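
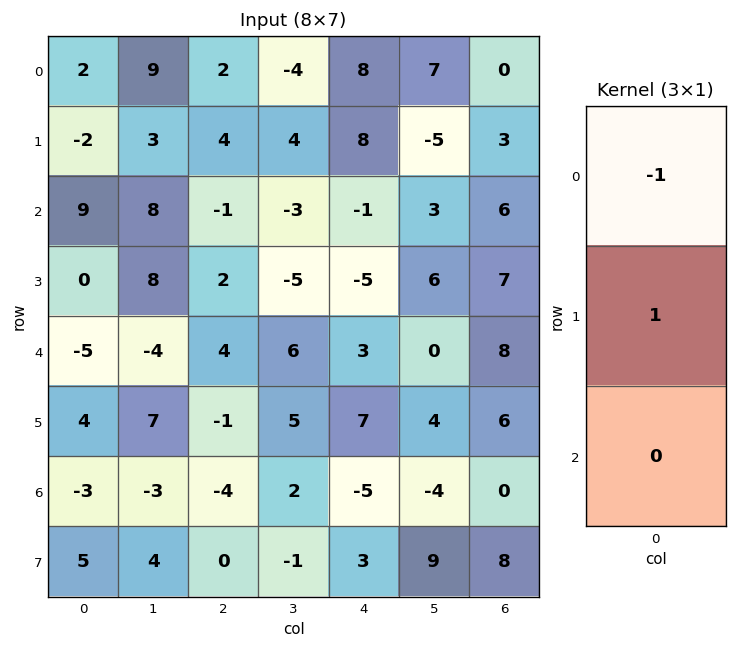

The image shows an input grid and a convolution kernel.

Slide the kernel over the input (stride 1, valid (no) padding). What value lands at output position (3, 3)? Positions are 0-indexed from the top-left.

11

The receptive field on the input at this output position is [-5 / 6 / 5]. Elementwise product with the kernel and sum: -5·-1 + 6·1.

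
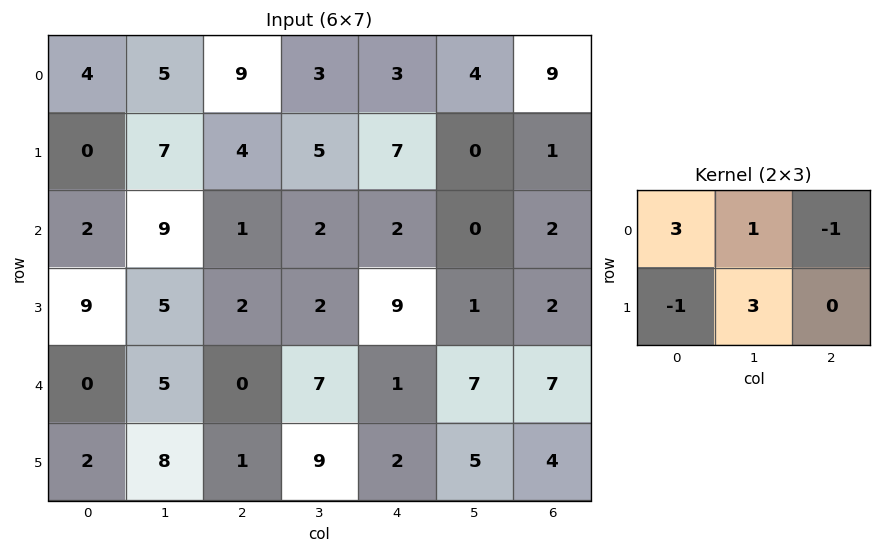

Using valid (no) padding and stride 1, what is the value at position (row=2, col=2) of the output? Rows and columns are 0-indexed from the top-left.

7

The receptive field on the input at this output position is [1 2 2 / 2 2 9]. Elementwise product with the kernel and sum: 1·3 + 2·1 + 2·-1 + 2·-1 + 2·3.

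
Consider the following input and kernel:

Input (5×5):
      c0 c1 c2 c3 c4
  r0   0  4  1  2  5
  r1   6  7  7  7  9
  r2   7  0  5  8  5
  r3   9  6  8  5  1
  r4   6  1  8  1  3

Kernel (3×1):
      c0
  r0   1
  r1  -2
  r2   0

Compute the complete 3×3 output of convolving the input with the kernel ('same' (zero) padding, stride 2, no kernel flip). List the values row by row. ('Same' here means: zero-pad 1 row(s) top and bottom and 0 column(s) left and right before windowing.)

0 -2 -10
-8 -3 -1
-3 -8 -5

Output[0,0]: The receptive field on the zero-padded input at this output position is [0 / 0 / 6]. Elementwise product with the kernel and sum: 0·1 + 0·-2.
Output[0,1]: The receptive field on the zero-padded input at this output position is [0 / 1 / 7]. Elementwise product with the kernel and sum: 0·1 + 1·-2.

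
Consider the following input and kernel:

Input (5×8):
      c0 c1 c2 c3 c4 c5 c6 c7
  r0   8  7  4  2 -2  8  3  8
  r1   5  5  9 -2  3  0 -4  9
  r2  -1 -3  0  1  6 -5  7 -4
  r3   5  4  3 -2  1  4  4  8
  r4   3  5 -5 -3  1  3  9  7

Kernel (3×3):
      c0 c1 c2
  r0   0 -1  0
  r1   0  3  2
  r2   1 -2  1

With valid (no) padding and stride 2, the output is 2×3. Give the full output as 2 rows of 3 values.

Output[0,0]: The receptive field on the input at this output position is [8 7 4 / 5 5 9 / -1 -3 0]. Elementwise product with the kernel and sum: 7·-1 + 5·3 + 9·2 + -1·1 + -3·-2 + 0·1.

31 2 7
9 -3 29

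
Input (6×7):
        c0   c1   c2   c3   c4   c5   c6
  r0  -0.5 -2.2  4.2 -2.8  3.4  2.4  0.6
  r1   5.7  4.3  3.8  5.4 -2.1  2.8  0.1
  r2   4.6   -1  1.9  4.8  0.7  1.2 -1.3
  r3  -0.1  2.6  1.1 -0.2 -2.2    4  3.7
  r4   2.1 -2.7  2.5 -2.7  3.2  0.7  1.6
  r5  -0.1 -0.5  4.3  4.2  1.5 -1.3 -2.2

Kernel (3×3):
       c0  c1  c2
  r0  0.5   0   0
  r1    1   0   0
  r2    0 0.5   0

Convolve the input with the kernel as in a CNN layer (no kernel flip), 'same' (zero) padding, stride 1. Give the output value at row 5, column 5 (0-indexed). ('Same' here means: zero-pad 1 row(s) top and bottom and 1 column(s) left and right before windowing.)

3.1

The receptive field on the zero-padded input at this output position is [3.2 0.7 1.6 / 1.5 -1.3 -2.2 / 0 0 0]. Elementwise product with the kernel and sum: 3.2·0.5 + 1.5·1 + 0·0.5.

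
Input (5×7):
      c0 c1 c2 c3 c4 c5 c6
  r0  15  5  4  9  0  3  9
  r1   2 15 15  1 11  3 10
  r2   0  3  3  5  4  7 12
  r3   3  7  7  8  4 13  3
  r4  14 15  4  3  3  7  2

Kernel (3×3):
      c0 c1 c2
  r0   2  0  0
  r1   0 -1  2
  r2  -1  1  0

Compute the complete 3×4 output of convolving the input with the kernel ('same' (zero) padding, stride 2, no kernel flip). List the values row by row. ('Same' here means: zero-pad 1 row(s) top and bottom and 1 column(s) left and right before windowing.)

-3 14 16 -2
9 37 8 -16
16 16 27 24

Output[0,0]: The receptive field on the zero-padded input at this output position is [0 0 0 / 0 15 5 / 0 2 15]. Elementwise product with the kernel and sum: 0·2 + 15·-1 + 5·2 + 0·-1 + 2·1.
Output[0,1]: The receptive field on the zero-padded input at this output position is [0 0 0 / 5 4 9 / 15 15 1]. Elementwise product with the kernel and sum: 0·2 + 4·-1 + 9·2 + 15·-1 + 15·1.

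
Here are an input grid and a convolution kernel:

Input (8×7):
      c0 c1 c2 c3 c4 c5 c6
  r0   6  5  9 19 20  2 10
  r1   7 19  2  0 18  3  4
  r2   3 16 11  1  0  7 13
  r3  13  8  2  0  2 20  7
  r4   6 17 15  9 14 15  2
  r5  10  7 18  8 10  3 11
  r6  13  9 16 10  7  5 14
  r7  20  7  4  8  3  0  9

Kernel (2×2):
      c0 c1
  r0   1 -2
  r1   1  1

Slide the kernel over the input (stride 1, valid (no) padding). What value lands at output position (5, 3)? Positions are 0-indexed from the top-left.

5

The receptive field on the input at this output position is [8 10 / 10 7]. Elementwise product with the kernel and sum: 8·1 + 10·-2 + 10·1 + 7·1.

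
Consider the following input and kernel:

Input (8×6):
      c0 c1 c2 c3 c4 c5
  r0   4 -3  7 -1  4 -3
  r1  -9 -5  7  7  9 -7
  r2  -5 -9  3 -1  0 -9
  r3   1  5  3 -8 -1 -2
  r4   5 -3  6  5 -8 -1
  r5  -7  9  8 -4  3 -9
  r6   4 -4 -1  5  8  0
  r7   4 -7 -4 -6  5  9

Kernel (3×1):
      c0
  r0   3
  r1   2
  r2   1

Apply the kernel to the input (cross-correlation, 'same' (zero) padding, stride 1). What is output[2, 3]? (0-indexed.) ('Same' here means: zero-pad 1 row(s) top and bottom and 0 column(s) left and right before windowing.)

The receptive field on the zero-padded input at this output position is [7 / -1 / -8]. Elementwise product with the kernel and sum: 7·3 + -1·2 + -8·1.

11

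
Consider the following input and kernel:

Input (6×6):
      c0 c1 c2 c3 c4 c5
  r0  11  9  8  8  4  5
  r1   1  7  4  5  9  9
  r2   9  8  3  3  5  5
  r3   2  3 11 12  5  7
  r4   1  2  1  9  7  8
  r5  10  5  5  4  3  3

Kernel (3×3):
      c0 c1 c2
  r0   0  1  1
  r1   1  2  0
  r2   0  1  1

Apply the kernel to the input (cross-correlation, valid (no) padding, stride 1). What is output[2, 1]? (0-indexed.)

The receptive field on the input at this output position is [8 3 3 / 3 11 12 / 2 1 9]. Elementwise product with the kernel and sum: 3·1 + 3·1 + 3·1 + 11·2 + 1·1 + 9·1.

41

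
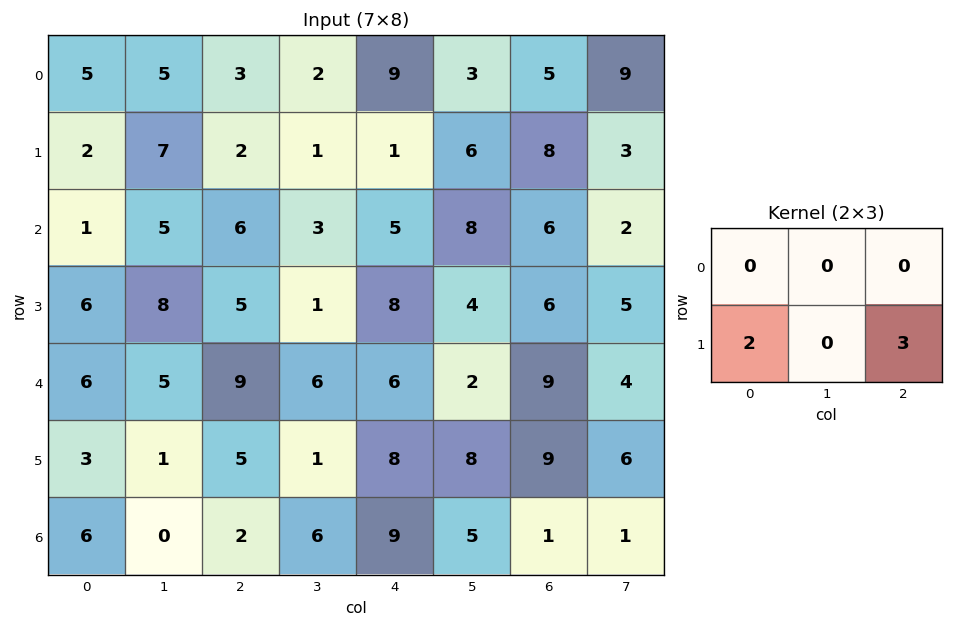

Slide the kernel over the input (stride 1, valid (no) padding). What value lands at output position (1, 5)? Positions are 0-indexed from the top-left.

22

The receptive field on the input at this output position is [6 8 3 / 8 6 2]. Elementwise product with the kernel and sum: 8·2 + 2·3.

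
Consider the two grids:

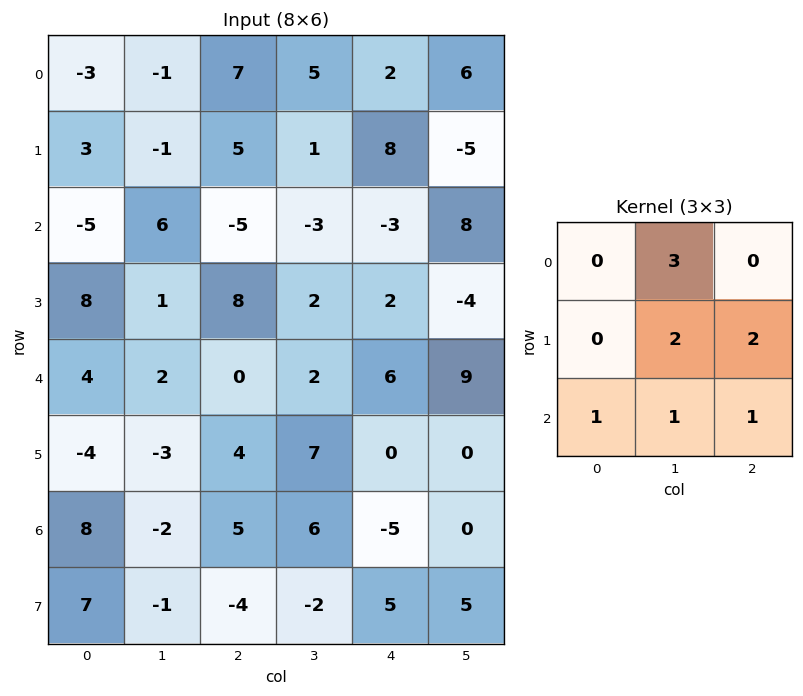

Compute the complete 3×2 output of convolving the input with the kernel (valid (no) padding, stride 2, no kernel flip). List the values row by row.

1 22
42 7
19 26

Output[0,0]: The receptive field on the input at this output position is [-3 -1 7 / 3 -1 5 / -5 6 -5]. Elementwise product with the kernel and sum: -1·3 + -1·2 + 5·2 + -5·1 + 6·1 + -5·1.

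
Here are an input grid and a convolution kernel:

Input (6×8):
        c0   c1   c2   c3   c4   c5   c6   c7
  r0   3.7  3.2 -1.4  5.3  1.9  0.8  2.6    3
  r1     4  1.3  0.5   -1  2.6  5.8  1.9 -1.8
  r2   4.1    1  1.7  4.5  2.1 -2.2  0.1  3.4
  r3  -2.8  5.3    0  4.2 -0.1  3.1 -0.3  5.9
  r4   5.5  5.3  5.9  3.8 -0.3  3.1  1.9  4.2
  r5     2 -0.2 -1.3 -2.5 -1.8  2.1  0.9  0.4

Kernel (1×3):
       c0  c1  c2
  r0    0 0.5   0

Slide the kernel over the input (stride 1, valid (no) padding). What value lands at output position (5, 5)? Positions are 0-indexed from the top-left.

0.45

The receptive field on the input at this output position is [2.1 0.9 0.4]. Elementwise product with the kernel and sum: 0.9·0.5.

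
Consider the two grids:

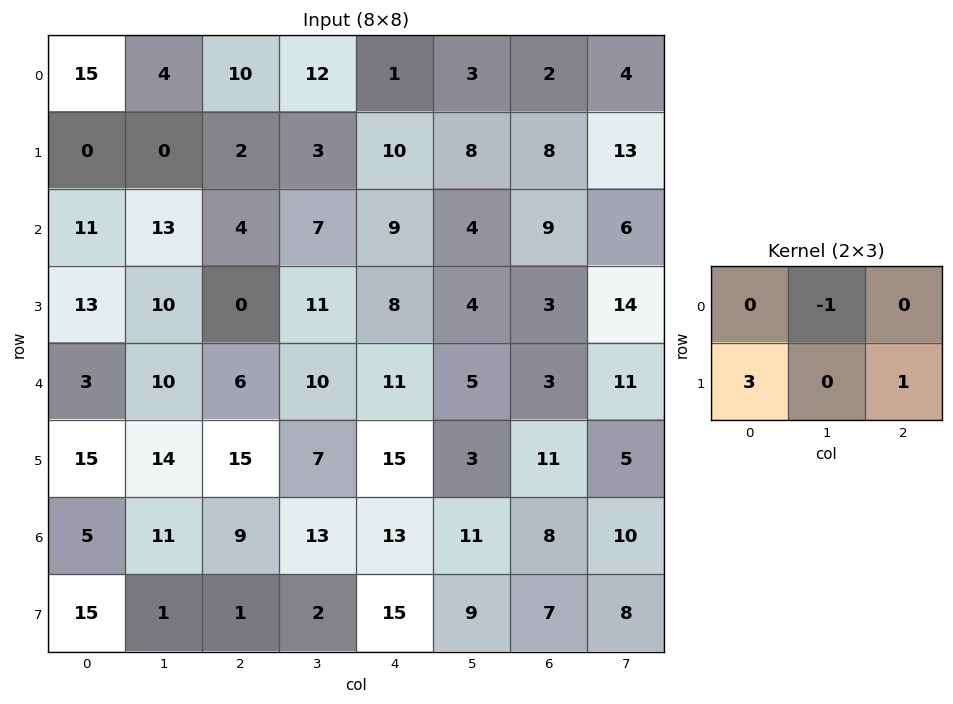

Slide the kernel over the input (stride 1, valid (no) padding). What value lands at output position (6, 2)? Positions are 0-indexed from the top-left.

5

The receptive field on the input at this output position is [9 13 13 / 1 2 15]. Elementwise product with the kernel and sum: 13·-1 + 1·3 + 15·1.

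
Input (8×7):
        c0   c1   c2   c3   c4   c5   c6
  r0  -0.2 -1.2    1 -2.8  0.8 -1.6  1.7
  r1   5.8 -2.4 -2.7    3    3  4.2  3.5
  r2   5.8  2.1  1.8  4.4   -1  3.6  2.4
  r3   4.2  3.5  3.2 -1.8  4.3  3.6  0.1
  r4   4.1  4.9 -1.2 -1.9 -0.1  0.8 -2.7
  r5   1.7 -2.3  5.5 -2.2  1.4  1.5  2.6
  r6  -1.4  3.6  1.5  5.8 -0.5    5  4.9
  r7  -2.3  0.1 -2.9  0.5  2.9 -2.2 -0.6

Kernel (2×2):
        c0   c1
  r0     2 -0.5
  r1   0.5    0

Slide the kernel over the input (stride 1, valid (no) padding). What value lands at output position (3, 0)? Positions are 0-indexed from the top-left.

The receptive field on the input at this output position is [4.2 3.5 / 4.1 4.9]. Elementwise product with the kernel and sum: 4.2·2 + 3.5·-0.5 + 4.1·0.5.

8.7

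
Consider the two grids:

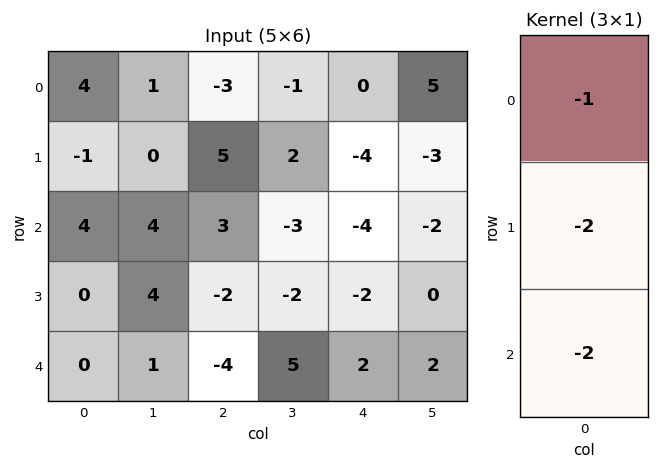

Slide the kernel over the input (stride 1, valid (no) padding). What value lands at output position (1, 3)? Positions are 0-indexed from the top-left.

8

The receptive field on the input at this output position is [2 / -3 / -2]. Elementwise product with the kernel and sum: 2·-1 + -3·-2 + -2·-2.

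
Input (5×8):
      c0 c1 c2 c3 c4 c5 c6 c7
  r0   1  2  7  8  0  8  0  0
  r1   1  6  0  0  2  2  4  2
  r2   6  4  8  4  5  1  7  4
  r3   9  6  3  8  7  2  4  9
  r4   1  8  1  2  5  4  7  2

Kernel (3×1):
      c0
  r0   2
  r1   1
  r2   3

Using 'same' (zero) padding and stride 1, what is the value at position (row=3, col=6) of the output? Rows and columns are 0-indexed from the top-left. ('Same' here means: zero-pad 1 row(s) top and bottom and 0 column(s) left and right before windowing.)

39

The receptive field on the zero-padded input at this output position is [7 / 4 / 7]. Elementwise product with the kernel and sum: 7·2 + 4·1 + 7·3.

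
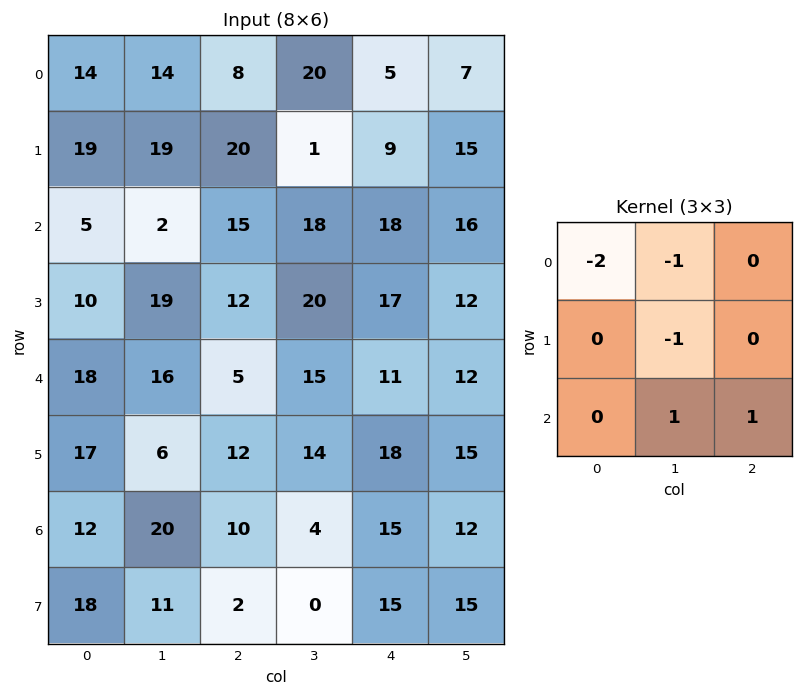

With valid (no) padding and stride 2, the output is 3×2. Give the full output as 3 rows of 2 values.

Output[0,0]: The receptive field on the input at this output position is [14 14 8 / 19 19 20 / 5 2 15]. Elementwise product with the kernel and sum: 14·-2 + 14·-1 + 19·-1 + 2·1 + 15·1.

-44 -1
-10 -42
-28 -20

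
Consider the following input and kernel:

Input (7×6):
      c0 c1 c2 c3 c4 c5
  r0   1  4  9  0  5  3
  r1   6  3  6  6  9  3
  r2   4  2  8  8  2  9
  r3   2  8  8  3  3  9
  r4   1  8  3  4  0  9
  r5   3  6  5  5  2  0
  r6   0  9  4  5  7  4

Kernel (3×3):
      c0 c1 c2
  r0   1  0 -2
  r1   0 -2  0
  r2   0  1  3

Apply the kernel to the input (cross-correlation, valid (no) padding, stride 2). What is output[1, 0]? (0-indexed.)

-11

The receptive field on the input at this output position is [4 2 8 / 2 8 8 / 1 8 3]. Elementwise product with the kernel and sum: 4·1 + 8·-2 + 8·-2 + 8·1 + 3·3.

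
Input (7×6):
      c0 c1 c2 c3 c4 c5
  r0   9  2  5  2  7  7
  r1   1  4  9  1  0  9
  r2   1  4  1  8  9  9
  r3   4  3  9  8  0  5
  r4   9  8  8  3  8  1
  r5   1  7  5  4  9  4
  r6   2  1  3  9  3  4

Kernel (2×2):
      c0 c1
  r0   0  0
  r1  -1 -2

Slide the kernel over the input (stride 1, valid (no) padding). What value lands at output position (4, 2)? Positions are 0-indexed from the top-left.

-13

The receptive field on the input at this output position is [8 3 / 5 4]. Elementwise product with the kernel and sum: 5·-1 + 4·-2.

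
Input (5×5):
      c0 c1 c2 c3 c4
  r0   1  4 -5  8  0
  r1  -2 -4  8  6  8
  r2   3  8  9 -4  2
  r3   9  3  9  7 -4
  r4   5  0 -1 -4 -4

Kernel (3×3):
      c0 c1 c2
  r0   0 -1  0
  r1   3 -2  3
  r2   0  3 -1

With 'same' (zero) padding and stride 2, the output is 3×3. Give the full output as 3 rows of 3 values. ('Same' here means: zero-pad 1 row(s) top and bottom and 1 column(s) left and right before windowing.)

Output[0,0]: The receptive field on the zero-padded input at this output position is [0 0 0 / 0 1 4 / 0 -2 -4]. Elementwise product with the kernel and sum: 0·-1 + 0·3 + 1·-2 + 4·3 + -2·3 + -4·-1.

8 64 48
44 6 -36
-19 -19 0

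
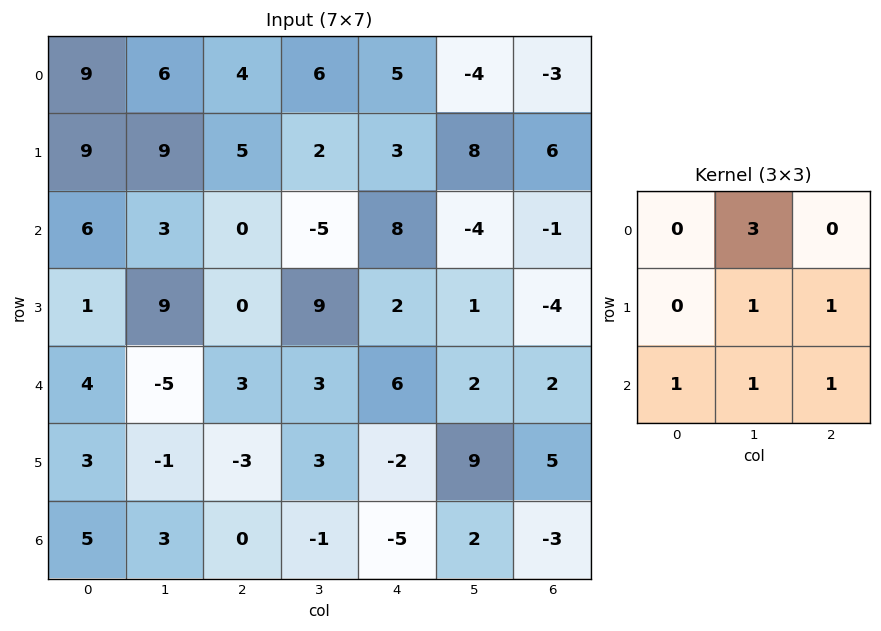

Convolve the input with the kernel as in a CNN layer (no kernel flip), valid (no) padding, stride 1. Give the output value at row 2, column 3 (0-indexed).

The receptive field on the input at this output position is [-5 8 -4 / 9 2 1 / 3 6 2]. Elementwise product with the kernel and sum: 8·3 + 2·1 + 1·1 + 3·1 + 6·1 + 2·1.

38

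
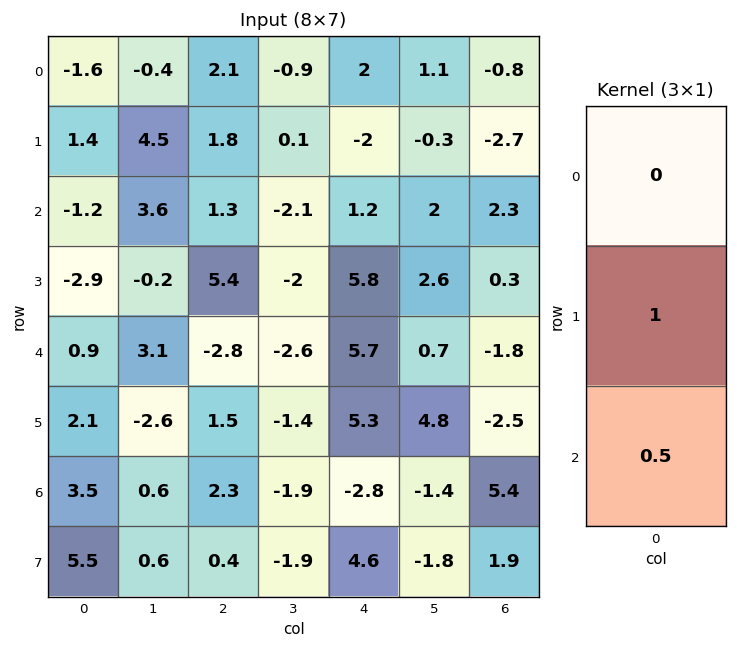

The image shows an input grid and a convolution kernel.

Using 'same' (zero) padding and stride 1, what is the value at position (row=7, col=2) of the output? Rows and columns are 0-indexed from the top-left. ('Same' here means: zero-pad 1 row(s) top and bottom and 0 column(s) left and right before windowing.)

The receptive field on the zero-padded input at this output position is [2.3 / 0.4 / 0]. Elementwise product with the kernel and sum: 0.4·1 + 0·0.5.

0.4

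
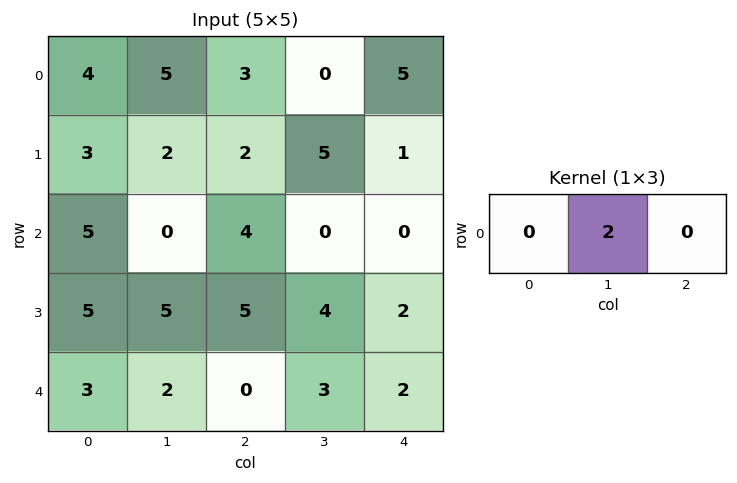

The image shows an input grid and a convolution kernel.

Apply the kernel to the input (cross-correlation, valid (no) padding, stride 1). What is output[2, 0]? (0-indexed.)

The receptive field on the input at this output position is [5 0 4]. Elementwise product with the kernel and sum: 0·2.

0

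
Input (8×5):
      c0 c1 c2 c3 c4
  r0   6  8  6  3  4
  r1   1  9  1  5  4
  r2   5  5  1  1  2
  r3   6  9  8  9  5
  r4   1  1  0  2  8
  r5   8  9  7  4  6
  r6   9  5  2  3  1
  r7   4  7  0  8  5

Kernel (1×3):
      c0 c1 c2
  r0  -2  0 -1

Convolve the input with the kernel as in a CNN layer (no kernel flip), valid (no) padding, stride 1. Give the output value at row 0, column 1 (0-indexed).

-19

The receptive field on the input at this output position is [8 6 3]. Elementwise product with the kernel and sum: 8·-2 + 3·-1.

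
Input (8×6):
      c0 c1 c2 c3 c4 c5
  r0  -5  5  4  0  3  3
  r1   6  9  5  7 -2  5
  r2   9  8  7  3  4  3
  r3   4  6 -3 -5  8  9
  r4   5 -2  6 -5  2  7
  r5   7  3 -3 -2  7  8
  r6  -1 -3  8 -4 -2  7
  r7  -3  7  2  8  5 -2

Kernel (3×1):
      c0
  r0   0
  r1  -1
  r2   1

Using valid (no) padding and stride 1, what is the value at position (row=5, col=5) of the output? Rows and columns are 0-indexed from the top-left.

The receptive field on the input at this output position is [8 / 7 / -2]. Elementwise product with the kernel and sum: 7·-1 + -2·1.

-9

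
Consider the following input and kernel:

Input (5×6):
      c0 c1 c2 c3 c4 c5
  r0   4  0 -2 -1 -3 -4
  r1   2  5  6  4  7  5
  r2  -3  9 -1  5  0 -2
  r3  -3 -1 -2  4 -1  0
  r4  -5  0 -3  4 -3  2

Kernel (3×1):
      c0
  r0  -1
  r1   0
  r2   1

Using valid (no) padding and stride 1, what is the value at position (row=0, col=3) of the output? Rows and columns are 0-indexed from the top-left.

6

The receptive field on the input at this output position is [-1 / 4 / 5]. Elementwise product with the kernel and sum: -1·-1 + 5·1.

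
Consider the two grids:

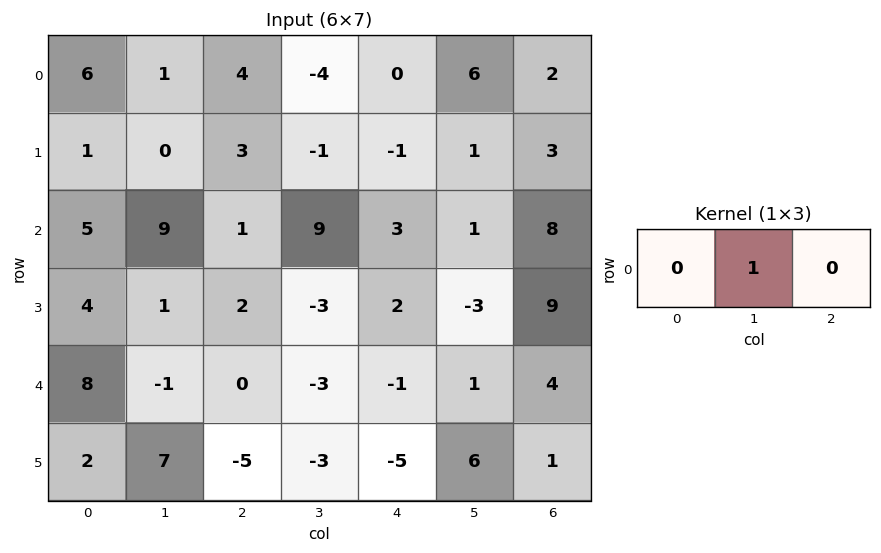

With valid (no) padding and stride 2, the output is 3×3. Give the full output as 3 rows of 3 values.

Output[0,0]: The receptive field on the input at this output position is [6 1 4]. Elementwise product with the kernel and sum: 1·1.

1 -4 6
9 9 1
-1 -3 1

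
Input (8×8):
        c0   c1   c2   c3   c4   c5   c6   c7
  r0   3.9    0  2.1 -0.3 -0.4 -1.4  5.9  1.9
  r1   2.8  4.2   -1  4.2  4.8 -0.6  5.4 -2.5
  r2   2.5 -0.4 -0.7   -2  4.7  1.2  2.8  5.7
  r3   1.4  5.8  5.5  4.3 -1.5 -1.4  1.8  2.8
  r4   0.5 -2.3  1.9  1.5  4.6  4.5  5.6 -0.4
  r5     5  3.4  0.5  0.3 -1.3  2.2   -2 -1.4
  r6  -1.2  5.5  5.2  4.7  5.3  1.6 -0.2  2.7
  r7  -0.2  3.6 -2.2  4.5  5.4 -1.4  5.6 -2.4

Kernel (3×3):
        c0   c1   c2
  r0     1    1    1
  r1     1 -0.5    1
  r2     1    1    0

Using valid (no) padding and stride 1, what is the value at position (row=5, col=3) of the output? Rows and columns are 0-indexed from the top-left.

14.75

The receptive field on the input at this output position is [0.3 -1.3 2.2 / 4.7 5.3 1.6 / 4.5 5.4 -1.4]. Elementwise product with the kernel and sum: 0.3·1 + -1.3·1 + 2.2·1 + 4.7·1 + 5.3·-0.5 + 1.6·1 + 4.5·1 + 5.4·1.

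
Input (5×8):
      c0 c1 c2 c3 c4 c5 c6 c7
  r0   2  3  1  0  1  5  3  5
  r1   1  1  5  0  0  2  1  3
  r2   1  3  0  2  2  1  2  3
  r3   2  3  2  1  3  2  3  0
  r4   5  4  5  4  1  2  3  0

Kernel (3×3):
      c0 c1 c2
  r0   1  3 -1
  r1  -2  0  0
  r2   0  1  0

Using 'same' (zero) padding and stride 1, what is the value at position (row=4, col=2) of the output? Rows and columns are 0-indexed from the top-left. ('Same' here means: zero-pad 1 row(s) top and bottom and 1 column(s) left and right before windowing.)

The receptive field on the zero-padded input at this output position is [3 2 1 / 4 5 4 / 0 0 0]. Elementwise product with the kernel and sum: 3·1 + 2·3 + 1·-1 + 4·-2 + 0·1.

0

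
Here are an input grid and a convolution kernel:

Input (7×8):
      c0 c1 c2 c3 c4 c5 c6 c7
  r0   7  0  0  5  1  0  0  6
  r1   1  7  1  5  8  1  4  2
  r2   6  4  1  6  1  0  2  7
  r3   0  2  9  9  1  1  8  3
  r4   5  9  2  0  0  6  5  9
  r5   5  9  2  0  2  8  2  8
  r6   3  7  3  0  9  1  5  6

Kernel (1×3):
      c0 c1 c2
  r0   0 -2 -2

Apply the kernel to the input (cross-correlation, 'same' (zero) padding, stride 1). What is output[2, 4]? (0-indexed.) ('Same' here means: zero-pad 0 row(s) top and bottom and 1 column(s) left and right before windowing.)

-2

The receptive field on the zero-padded input at this output position is [6 1 0]. Elementwise product with the kernel and sum: 1·-2 + 0·-2.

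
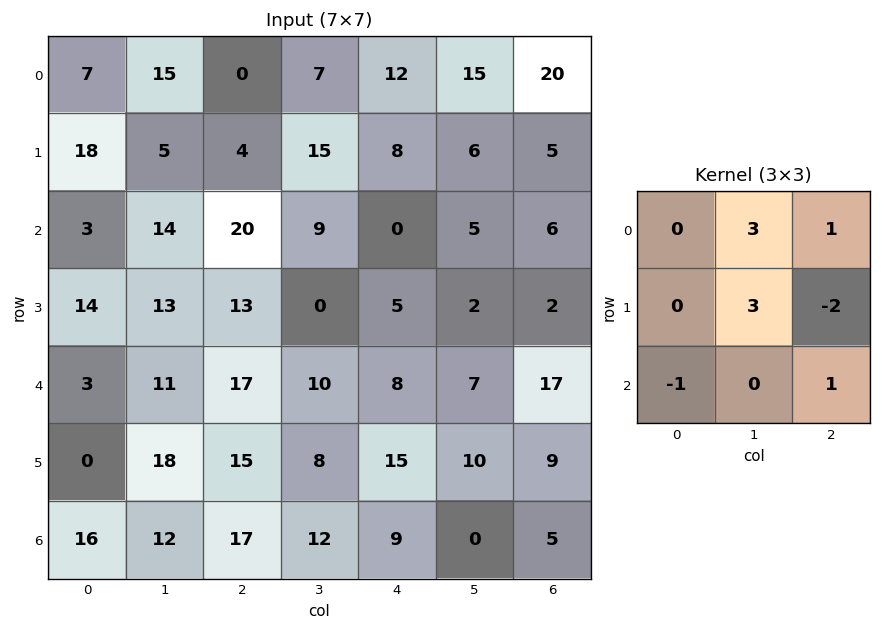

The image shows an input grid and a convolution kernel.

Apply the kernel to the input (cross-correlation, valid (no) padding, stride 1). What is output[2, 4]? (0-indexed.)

The receptive field on the input at this output position is [0 5 6 / 5 2 2 / 8 7 17]. Elementwise product with the kernel and sum: 5·3 + 6·1 + 2·3 + 2·-2 + 8·-1 + 17·1.

32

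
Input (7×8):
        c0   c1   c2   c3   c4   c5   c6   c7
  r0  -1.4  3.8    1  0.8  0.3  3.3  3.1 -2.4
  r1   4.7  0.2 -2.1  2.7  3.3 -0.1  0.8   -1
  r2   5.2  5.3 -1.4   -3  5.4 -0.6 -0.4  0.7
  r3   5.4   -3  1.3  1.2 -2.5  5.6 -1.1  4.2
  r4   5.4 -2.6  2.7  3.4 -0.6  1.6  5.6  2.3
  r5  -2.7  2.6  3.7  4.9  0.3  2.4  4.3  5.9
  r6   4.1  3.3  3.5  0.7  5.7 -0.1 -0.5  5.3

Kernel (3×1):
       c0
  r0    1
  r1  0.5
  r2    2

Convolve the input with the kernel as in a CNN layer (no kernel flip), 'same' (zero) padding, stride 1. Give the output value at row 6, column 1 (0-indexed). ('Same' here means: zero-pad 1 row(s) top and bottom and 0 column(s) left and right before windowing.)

4.25

The receptive field on the zero-padded input at this output position is [2.6 / 3.3 / 0]. Elementwise product with the kernel and sum: 2.6·1 + 3.3·0.5 + 0·2.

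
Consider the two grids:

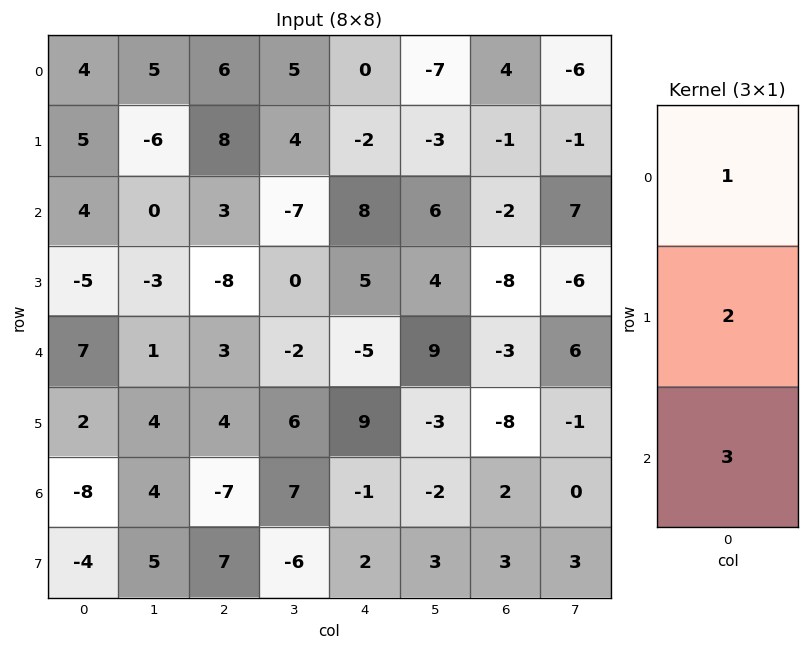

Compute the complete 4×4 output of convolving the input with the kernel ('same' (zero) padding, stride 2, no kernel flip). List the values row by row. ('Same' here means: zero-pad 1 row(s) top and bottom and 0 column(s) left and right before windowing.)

Output[0,0]: The receptive field on the zero-padded input at this output position is [0 / 4 / 5]. Elementwise product with the kernel and sum: 0·1 + 4·2 + 5·3.

23 36 -6 5
-2 -10 29 -29
15 10 22 -38
-26 11 13 5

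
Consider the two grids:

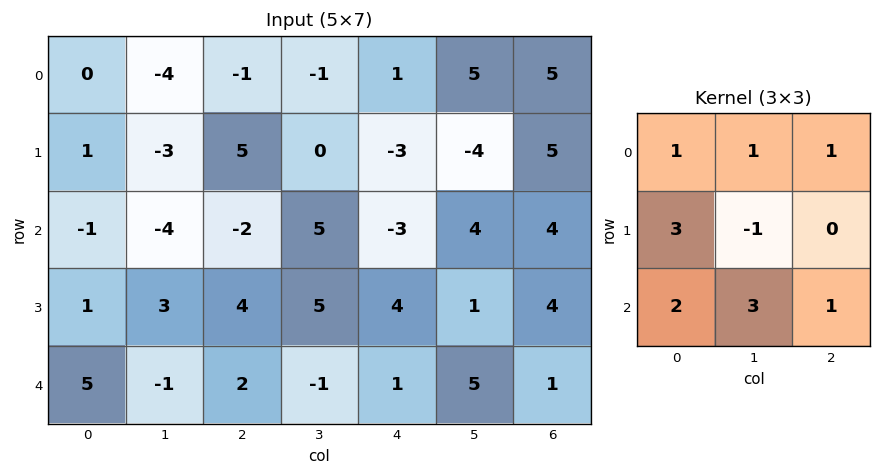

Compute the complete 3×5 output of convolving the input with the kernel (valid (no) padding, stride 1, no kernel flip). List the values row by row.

-15 -29 22 13 16
19 15 18 34 0
2 7 9 23 34

Output[0,0]: The receptive field on the input at this output position is [0 -4 -1 / 1 -3 5 / -1 -4 -2]. Elementwise product with the kernel and sum: 0·1 + -4·1 + -1·1 + 1·3 + -3·-1 + -1·2 + -4·3 + -2·1.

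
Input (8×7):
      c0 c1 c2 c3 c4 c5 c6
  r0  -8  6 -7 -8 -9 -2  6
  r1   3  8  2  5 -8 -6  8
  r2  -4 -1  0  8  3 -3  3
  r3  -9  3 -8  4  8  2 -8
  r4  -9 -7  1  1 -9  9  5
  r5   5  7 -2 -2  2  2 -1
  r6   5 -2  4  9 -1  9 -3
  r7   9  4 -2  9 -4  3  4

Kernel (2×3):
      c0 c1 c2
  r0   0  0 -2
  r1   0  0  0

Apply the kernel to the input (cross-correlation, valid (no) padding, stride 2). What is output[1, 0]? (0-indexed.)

The receptive field on the input at this output position is [-4 -1 0 / -9 3 -8]. Elementwise product with the kernel and sum: 0·-2.

0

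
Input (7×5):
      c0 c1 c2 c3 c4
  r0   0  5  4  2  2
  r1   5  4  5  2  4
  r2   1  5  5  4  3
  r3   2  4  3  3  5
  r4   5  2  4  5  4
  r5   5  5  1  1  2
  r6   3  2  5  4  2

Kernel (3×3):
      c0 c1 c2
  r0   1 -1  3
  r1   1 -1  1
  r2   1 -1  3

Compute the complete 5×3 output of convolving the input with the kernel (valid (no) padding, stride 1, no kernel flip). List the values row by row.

24 20 25
24 19 34
27 29 26
17 20 24
32 27 20

Output[0,0]: The receptive field on the input at this output position is [0 5 4 / 5 4 5 / 1 5 5]. Elementwise product with the kernel and sum: 0·1 + 5·-1 + 4·3 + 5·1 + 4·-1 + 5·1 + 1·1 + 5·-1 + 5·3.
Output[0,1]: The receptive field on the input at this output position is [5 4 2 / 4 5 2 / 5 5 4]. Elementwise product with the kernel and sum: 5·1 + 4·-1 + 2·3 + 4·1 + 5·-1 + 2·1 + 5·1 + 5·-1 + 4·3.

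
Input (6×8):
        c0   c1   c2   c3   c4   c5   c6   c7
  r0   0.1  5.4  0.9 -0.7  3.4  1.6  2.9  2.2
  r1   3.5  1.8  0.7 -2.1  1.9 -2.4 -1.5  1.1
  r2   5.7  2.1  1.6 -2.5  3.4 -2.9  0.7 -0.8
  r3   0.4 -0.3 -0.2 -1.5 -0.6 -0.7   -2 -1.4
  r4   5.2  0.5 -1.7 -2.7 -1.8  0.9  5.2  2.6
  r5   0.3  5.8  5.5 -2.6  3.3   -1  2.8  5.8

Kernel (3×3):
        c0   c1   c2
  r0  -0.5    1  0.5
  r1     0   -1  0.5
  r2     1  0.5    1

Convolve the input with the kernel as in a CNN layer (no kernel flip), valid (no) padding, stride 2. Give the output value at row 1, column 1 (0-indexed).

-5.25

The receptive field on the input at this output position is [1.6 -2.5 3.4 / -0.2 -1.5 -0.6 / -1.7 -2.7 -1.8]. Elementwise product with the kernel and sum: 1.6·-0.5 + -2.5·1 + 3.4·0.5 + -1.5·-1 + -0.6·0.5 + -1.7·1 + -2.7·0.5 + -1.8·1.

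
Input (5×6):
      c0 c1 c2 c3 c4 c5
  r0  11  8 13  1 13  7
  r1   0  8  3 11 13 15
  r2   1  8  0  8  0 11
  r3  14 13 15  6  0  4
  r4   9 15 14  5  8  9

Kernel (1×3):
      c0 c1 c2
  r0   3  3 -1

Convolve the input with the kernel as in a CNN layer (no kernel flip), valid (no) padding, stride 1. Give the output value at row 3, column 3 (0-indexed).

The receptive field on the input at this output position is [6 0 4]. Elementwise product with the kernel and sum: 6·3 + 0·3 + 4·-1.

14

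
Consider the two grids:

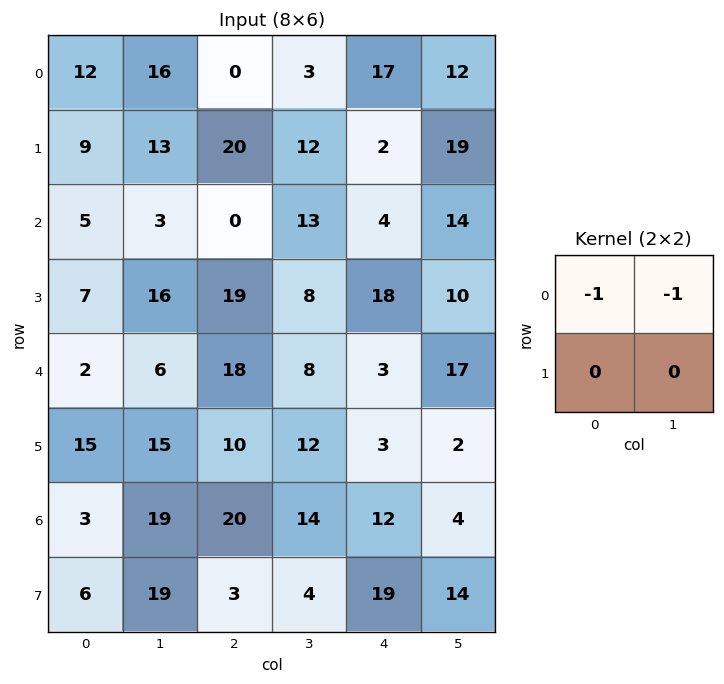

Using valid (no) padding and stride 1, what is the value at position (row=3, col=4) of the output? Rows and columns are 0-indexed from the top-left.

The receptive field on the input at this output position is [18 10 / 3 17]. Elementwise product with the kernel and sum: 18·-1 + 10·-1.

-28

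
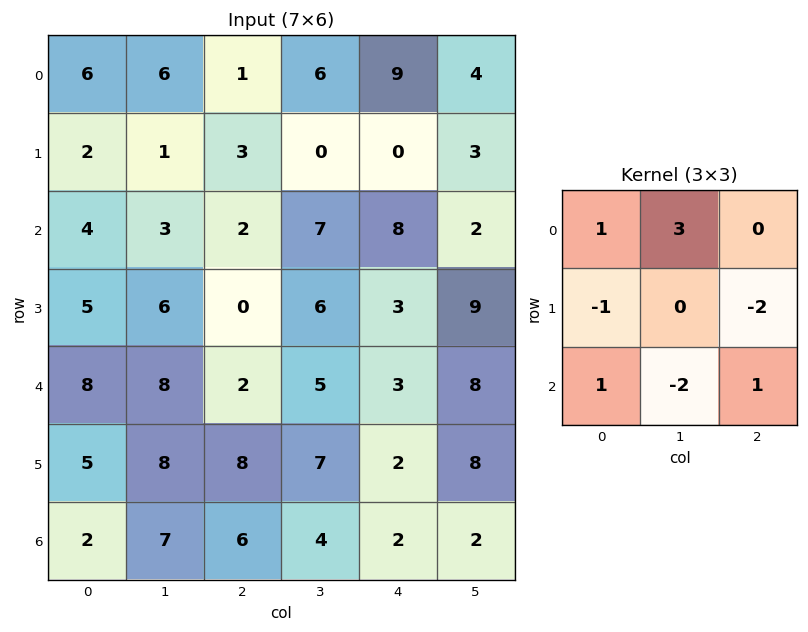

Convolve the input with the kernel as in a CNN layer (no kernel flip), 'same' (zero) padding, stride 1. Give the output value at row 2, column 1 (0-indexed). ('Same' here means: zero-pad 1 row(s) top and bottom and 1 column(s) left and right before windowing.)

The receptive field on the zero-padded input at this output position is [2 1 3 / 4 3 2 / 5 6 0]. Elementwise product with the kernel and sum: 2·1 + 1·3 + 4·-1 + 2·-2 + 5·1 + 6·-2 + 0·1.

-10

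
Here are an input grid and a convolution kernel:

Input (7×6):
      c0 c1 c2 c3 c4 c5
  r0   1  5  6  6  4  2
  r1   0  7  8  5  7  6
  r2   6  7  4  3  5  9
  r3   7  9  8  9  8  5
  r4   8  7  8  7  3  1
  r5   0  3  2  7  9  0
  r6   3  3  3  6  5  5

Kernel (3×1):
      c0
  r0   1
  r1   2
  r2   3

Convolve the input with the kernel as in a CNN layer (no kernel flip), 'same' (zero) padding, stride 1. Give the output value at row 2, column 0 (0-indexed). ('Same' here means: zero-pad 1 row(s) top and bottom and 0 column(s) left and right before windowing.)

The receptive field on the zero-padded input at this output position is [0 / 6 / 7]. Elementwise product with the kernel and sum: 0·1 + 6·2 + 7·3.

33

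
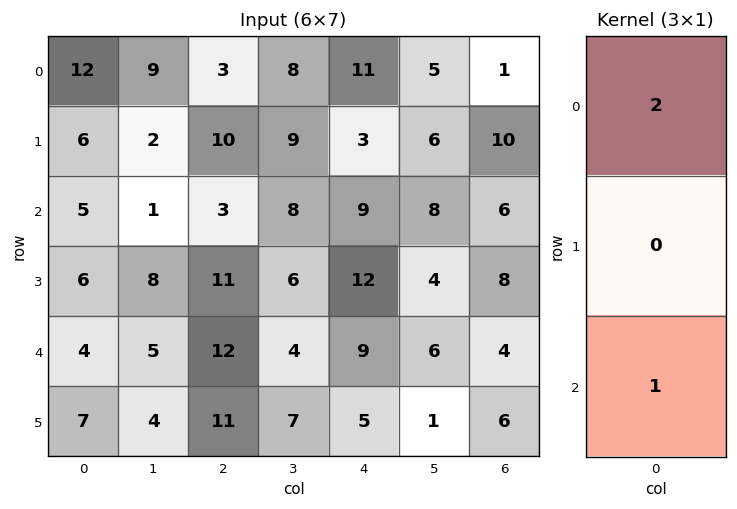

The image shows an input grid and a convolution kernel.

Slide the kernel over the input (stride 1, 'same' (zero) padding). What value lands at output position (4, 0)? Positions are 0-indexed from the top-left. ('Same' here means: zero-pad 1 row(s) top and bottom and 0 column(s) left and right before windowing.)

19

The receptive field on the zero-padded input at this output position is [6 / 4 / 7]. Elementwise product with the kernel and sum: 6·2 + 7·1.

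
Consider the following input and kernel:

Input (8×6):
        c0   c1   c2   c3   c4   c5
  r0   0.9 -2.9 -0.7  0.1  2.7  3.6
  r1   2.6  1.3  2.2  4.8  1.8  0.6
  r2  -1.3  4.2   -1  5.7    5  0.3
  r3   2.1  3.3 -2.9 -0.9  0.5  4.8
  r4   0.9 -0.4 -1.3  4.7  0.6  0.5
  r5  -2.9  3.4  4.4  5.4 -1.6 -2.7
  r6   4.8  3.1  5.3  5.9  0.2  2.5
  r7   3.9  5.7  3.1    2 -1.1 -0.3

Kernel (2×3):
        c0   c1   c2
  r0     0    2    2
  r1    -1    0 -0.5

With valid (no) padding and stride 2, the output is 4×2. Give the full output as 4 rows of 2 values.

Output[0,0]: The receptive field on the input at this output position is [0.9 -2.9 -0.7 / 2.6 1.3 2.2]. Elementwise product with the kernel and sum: -2.9·2 + -0.7·2 + 2.6·-1 + 2.2·-0.5.

-10.9 2.5
5.75 24.05
-2.7 7
11.35 9.65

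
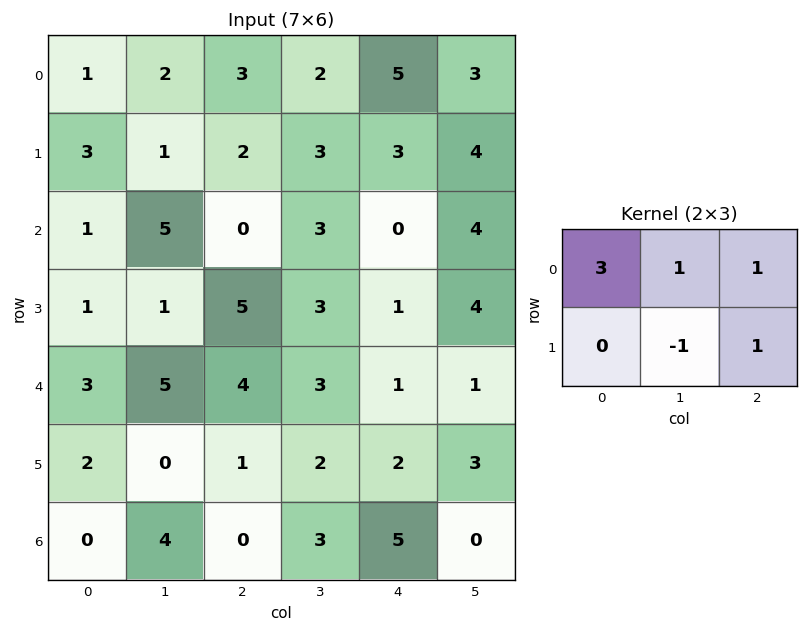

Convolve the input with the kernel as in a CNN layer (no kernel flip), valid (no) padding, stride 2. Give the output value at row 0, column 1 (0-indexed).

The receptive field on the input at this output position is [3 2 5 / 2 3 3]. Elementwise product with the kernel and sum: 3·3 + 2·1 + 5·1 + 3·-1 + 3·1.

16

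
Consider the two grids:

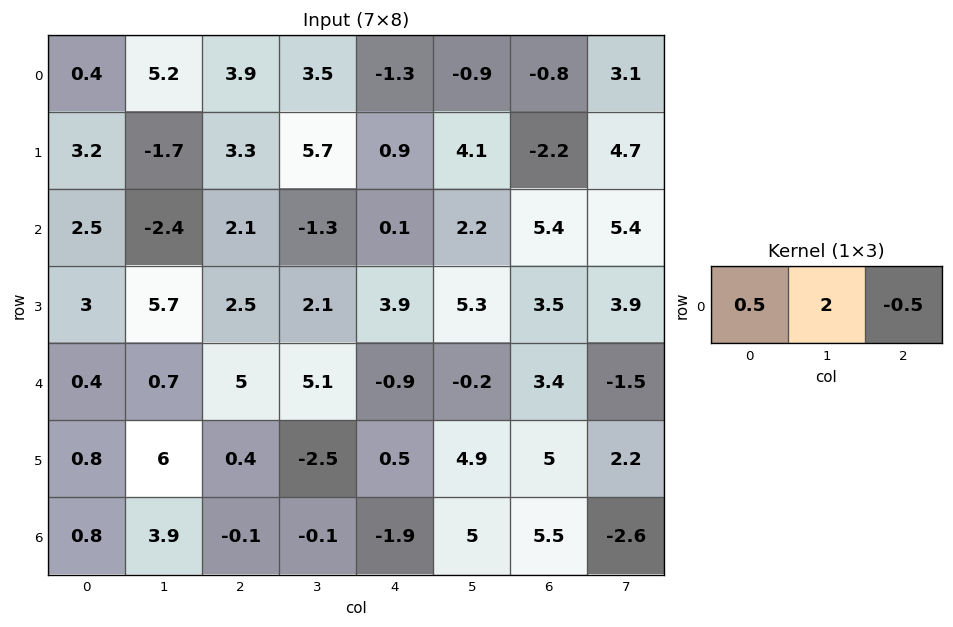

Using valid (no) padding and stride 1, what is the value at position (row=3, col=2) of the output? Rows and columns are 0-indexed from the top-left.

The receptive field on the input at this output position is [2.5 2.1 3.9]. Elementwise product with the kernel and sum: 2.5·0.5 + 2.1·2 + 3.9·-0.5.

3.5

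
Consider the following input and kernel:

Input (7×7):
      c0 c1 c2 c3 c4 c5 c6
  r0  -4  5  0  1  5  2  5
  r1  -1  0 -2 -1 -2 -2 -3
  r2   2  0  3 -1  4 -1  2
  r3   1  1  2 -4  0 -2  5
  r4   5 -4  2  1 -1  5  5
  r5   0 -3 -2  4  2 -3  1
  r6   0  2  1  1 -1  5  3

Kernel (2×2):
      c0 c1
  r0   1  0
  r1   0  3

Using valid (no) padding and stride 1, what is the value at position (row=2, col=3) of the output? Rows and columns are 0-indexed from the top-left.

The receptive field on the input at this output position is [-1 4 / -4 0]. Elementwise product with the kernel and sum: -1·1 + 0·3.

-1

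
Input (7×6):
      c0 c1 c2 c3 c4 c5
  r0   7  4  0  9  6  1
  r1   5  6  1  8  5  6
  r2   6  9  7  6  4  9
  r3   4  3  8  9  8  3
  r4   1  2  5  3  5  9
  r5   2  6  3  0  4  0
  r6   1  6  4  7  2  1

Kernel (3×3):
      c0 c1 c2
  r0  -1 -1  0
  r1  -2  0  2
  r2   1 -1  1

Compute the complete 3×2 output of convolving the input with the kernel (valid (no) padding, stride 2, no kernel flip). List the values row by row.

-15 4
-3 -6
-2 -7

Output[0,0]: The receptive field on the input at this output position is [7 4 0 / 5 6 1 / 6 9 7]. Elementwise product with the kernel and sum: 7·-1 + 4·-1 + 5·-2 + 1·2 + 6·1 + 9·-1 + 7·1.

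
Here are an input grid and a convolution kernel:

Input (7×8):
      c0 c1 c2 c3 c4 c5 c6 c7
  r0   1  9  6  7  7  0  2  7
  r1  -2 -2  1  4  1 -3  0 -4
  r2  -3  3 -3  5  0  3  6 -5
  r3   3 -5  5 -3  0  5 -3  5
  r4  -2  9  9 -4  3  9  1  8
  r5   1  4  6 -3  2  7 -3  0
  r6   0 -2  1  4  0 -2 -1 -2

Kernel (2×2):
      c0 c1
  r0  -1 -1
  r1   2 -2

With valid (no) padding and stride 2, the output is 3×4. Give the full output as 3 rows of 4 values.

-10 -19 1 -1
16 14 -13 -17
-13 13 -22 -15

Output[0,0]: The receptive field on the input at this output position is [1 9 / -2 -2]. Elementwise product with the kernel and sum: 1·-1 + 9·-1 + -2·2 + -2·-2.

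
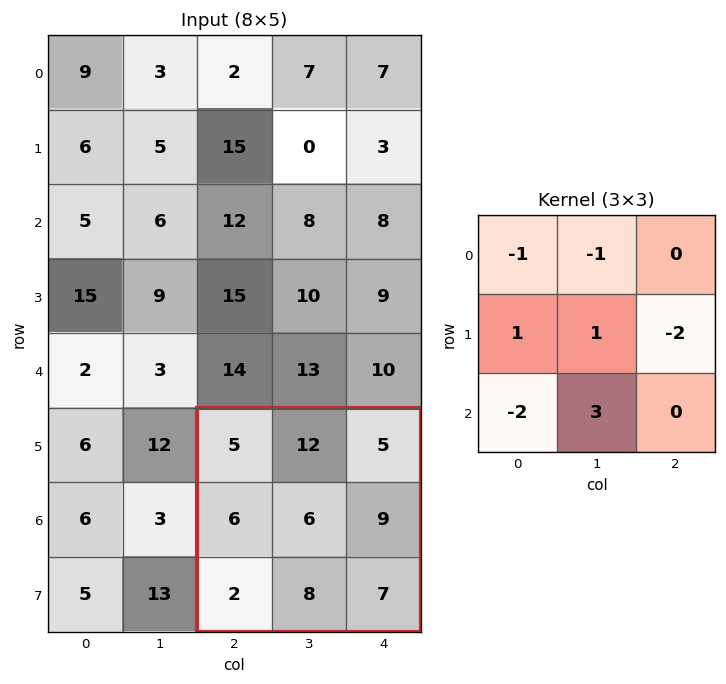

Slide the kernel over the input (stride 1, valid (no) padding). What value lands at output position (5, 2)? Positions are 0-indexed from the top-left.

-3

The receptive field on the input at this output position is [5 12 5 / 6 6 9 / 2 8 7]. Elementwise product with the kernel and sum: 5·-1 + 12·-1 + 6·1 + 6·1 + 9·-2 + 2·-2 + 8·3.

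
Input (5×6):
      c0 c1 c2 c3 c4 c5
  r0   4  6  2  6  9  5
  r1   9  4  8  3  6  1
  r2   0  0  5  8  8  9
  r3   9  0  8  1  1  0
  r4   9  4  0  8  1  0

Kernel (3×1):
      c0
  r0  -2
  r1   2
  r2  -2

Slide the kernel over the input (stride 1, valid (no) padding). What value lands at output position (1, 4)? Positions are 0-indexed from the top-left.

The receptive field on the input at this output position is [6 / 8 / 1]. Elementwise product with the kernel and sum: 6·-2 + 8·2 + 1·-2.

2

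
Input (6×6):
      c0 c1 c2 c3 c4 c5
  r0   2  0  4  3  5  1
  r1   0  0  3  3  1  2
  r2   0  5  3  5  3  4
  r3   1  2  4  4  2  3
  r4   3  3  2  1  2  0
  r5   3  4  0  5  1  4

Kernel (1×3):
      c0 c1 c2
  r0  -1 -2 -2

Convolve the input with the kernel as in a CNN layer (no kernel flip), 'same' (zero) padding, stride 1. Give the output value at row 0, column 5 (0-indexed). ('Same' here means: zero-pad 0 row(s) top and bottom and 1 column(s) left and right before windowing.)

-7

The receptive field on the zero-padded input at this output position is [5 1 0]. Elementwise product with the kernel and sum: 5·-1 + 1·-2 + 0·-2.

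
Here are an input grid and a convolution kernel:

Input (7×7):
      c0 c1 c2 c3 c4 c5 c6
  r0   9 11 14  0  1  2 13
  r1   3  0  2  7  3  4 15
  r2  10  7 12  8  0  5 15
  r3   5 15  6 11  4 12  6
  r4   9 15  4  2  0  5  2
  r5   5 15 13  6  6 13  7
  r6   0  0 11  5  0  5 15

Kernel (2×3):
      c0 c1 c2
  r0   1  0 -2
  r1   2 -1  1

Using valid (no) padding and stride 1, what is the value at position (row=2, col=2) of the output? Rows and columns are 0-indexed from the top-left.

The receptive field on the input at this output position is [12 8 0 / 6 11 4]. Elementwise product with the kernel and sum: 12·1 + 0·-2 + 6·2 + 11·-1 + 4·1.

17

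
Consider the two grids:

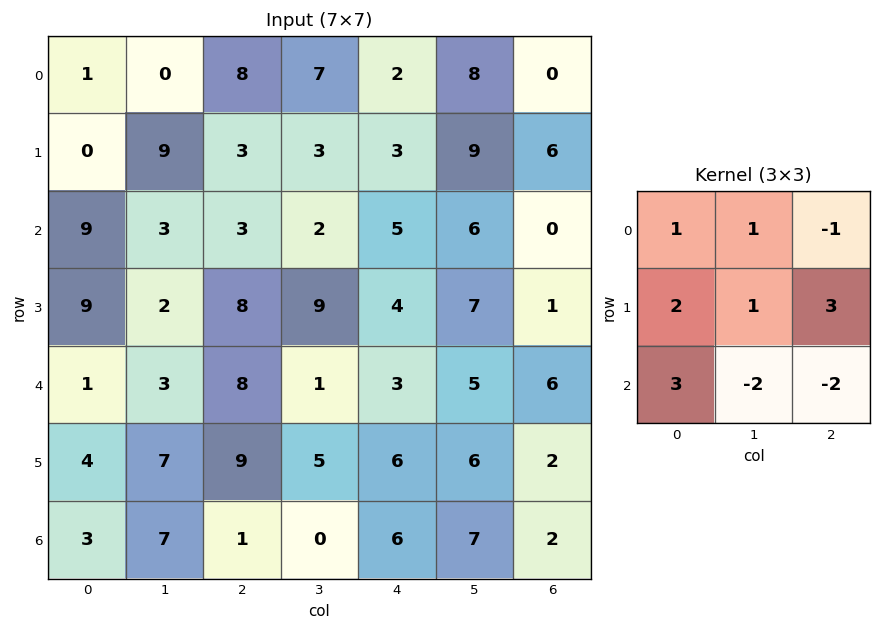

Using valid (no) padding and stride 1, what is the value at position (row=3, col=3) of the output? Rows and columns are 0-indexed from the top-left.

The receptive field on the input at this output position is [9 4 7 / 1 3 5 / 5 6 6]. Elementwise product with the kernel and sum: 9·1 + 4·1 + 7·-1 + 1·2 + 3·1 + 5·3 + 5·3 + 6·-2 + 6·-2.

17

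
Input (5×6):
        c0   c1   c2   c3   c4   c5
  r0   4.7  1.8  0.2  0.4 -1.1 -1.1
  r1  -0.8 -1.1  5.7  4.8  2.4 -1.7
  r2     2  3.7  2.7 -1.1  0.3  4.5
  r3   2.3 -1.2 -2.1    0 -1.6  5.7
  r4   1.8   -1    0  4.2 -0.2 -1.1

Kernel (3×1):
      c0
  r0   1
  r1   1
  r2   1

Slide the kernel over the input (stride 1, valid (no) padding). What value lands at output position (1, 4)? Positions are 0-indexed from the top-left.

The receptive field on the input at this output position is [2.4 / 0.3 / -1.6]. Elementwise product with the kernel and sum: 2.4·1 + 0.3·1 + -1.6·1.

1.1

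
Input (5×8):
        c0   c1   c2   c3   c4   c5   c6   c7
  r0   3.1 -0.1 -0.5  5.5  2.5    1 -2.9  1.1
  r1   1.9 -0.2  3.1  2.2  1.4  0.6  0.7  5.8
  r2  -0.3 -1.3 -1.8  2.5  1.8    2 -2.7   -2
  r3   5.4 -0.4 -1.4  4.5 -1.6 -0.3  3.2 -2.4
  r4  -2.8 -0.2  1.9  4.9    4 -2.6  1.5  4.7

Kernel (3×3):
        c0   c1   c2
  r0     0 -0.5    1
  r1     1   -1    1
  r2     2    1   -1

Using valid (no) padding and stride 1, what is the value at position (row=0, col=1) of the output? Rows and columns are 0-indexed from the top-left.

-2.25

The receptive field on the input at this output position is [-0.1 -0.5 5.5 / -0.2 3.1 2.2 / -1.3 -1.8 2.5]. Elementwise product with the kernel and sum: -0.5·-0.5 + 5.5·1 + -0.2·1 + 3.1·-1 + 2.2·1 + -1.3·2 + -1.8·1 + 2.5·-1.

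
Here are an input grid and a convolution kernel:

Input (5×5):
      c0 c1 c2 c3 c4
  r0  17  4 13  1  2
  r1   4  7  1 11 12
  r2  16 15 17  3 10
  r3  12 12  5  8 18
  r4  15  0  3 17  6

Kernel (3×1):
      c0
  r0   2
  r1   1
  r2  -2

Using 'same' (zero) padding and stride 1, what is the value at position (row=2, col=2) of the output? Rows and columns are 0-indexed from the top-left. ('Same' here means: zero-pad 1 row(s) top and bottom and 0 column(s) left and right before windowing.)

9

The receptive field on the zero-padded input at this output position is [1 / 17 / 5]. Elementwise product with the kernel and sum: 1·2 + 17·1 + 5·-2.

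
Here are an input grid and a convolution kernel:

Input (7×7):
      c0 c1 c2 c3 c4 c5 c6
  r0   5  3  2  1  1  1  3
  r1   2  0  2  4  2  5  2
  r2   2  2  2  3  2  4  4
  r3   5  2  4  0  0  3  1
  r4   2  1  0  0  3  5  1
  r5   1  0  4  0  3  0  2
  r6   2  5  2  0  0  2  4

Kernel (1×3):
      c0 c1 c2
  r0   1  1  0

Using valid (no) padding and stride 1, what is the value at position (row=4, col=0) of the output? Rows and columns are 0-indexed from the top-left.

The receptive field on the input at this output position is [2 1 0]. Elementwise product with the kernel and sum: 2·1 + 1·1.

3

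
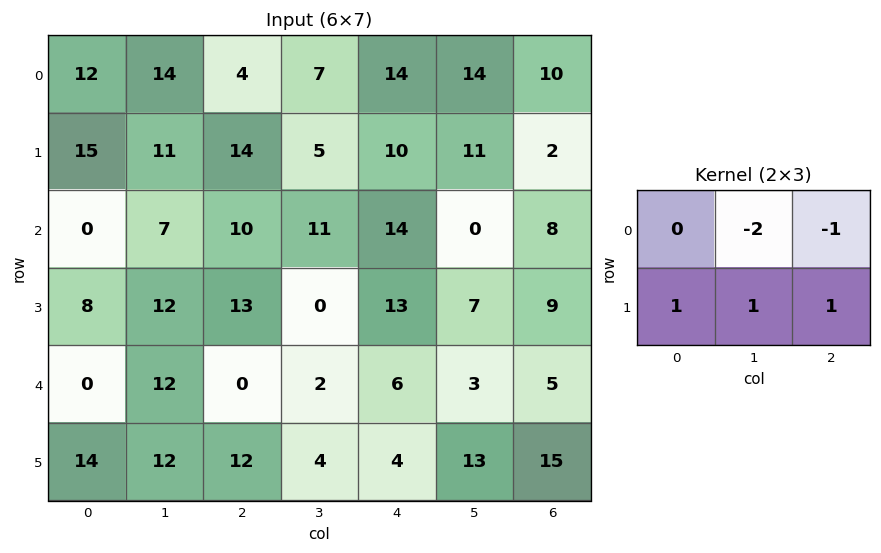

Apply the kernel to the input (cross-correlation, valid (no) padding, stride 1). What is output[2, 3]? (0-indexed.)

-8

The receptive field on the input at this output position is [11 14 0 / 0 13 7]. Elementwise product with the kernel and sum: 14·-2 + 0·-1 + 0·1 + 13·1 + 7·1.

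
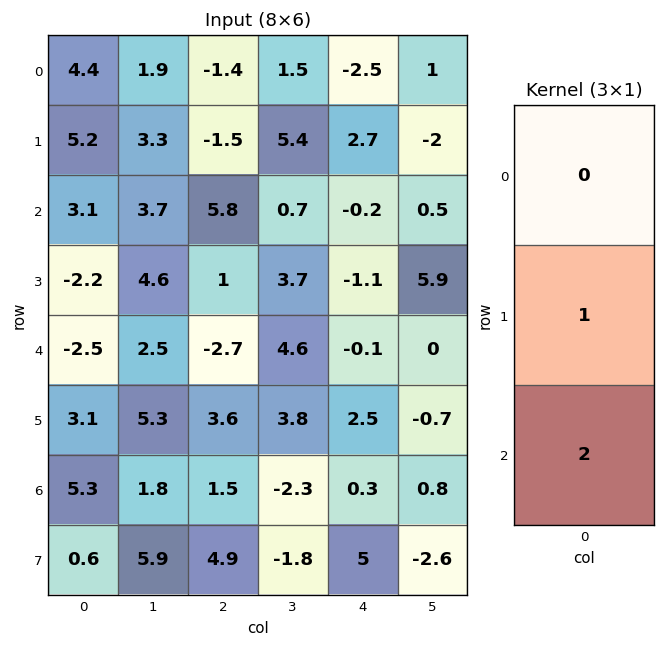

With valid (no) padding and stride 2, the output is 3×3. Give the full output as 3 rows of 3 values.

Output[0,0]: The receptive field on the input at this output position is [4.4 / 5.2 / 3.1]. Elementwise product with the kernel and sum: 5.2·1 + 3.1·2.
Output[0,1]: The receptive field on the input at this output position is [-1.4 / -1.5 / 5.8]. Elementwise product with the kernel and sum: -1.5·1 + 5.8·2.

11.4 10.1 2.3
-7.2 -4.4 -1.3
13.7 6.6 3.1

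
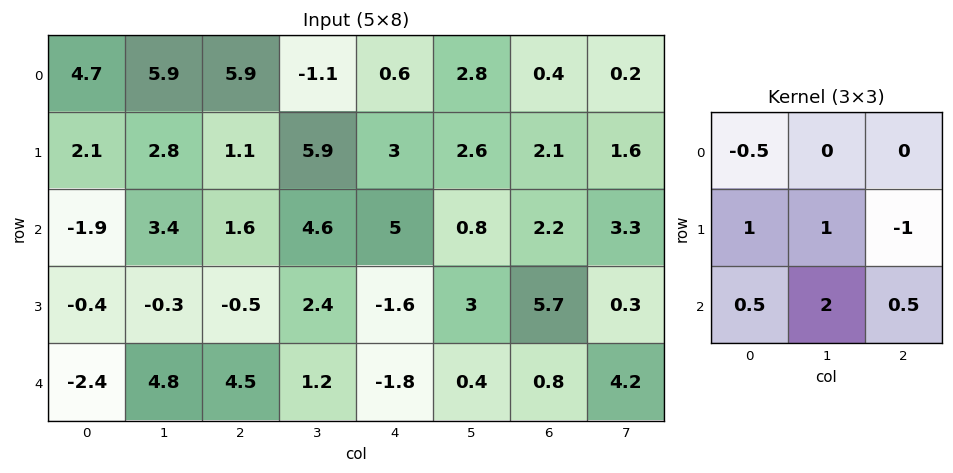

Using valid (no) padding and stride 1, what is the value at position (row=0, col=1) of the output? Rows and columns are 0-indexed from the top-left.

The receptive field on the input at this output position is [5.9 5.9 -1.1 / 2.8 1.1 5.9 / 3.4 1.6 4.6]. Elementwise product with the kernel and sum: 5.9·-0.5 + 2.8·1 + 1.1·1 + 5.9·-1 + 3.4·0.5 + 1.6·2 + 4.6·0.5.

2.25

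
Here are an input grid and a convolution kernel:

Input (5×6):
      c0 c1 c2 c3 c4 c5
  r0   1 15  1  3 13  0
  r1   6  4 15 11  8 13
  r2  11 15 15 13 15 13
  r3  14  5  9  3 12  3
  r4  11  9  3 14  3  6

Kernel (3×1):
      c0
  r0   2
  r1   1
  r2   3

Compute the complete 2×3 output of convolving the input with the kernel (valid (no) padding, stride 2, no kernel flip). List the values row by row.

41 62 79
69 48 51

Output[0,0]: The receptive field on the input at this output position is [1 / 6 / 11]. Elementwise product with the kernel and sum: 1·2 + 6·1 + 11·3.
Output[0,1]: The receptive field on the input at this output position is [1 / 15 / 15]. Elementwise product with the kernel and sum: 1·2 + 15·1 + 15·3.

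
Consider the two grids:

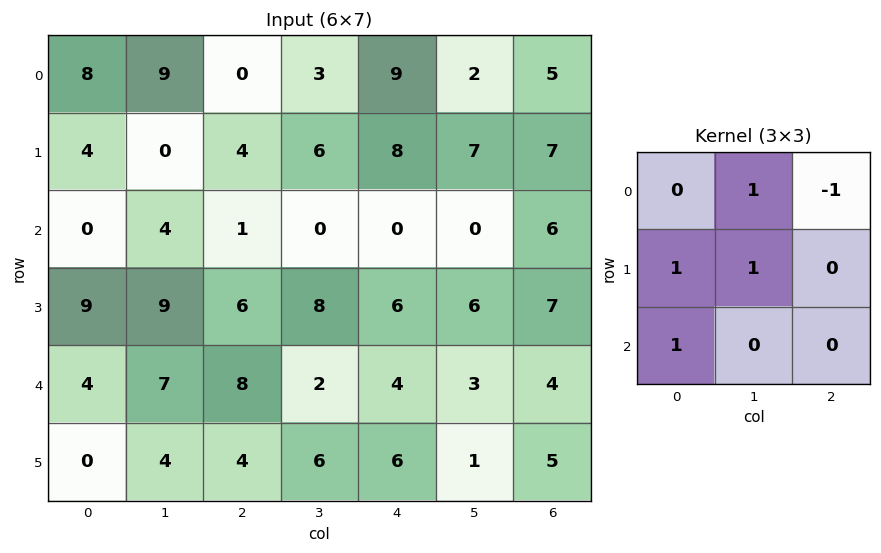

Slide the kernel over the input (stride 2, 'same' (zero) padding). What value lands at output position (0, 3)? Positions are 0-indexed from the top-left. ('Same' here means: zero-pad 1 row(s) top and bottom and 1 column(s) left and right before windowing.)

The receptive field on the zero-padded input at this output position is [0 0 0 / 2 5 0 / 7 7 0]. Elementwise product with the kernel and sum: 0·1 + 0·-1 + 2·1 + 5·1 + 7·1.

14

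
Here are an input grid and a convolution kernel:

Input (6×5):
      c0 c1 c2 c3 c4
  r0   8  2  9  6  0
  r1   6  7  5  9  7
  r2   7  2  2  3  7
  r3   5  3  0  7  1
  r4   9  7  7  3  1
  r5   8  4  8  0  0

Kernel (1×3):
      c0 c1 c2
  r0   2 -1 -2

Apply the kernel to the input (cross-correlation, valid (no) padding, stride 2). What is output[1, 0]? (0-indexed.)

8

The receptive field on the input at this output position is [7 2 2]. Elementwise product with the kernel and sum: 7·2 + 2·-1 + 2·-2.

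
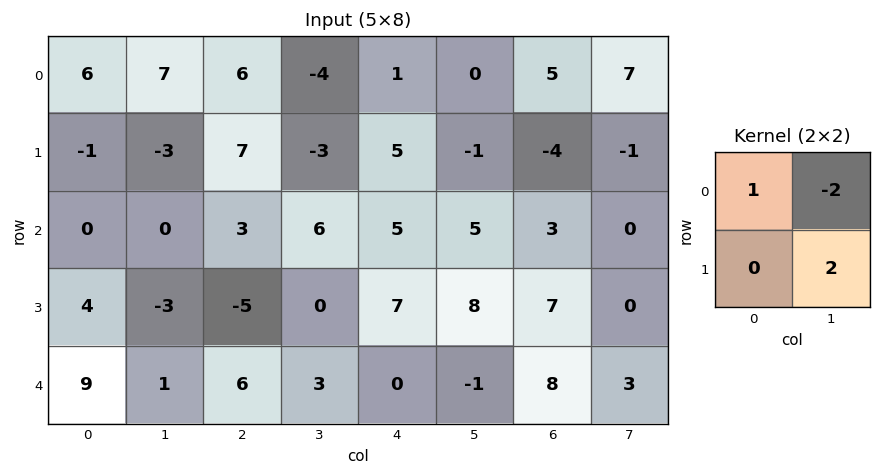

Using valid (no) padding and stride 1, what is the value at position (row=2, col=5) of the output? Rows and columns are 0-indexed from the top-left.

The receptive field on the input at this output position is [5 3 / 8 7]. Elementwise product with the kernel and sum: 5·1 + 3·-2 + 7·2.

13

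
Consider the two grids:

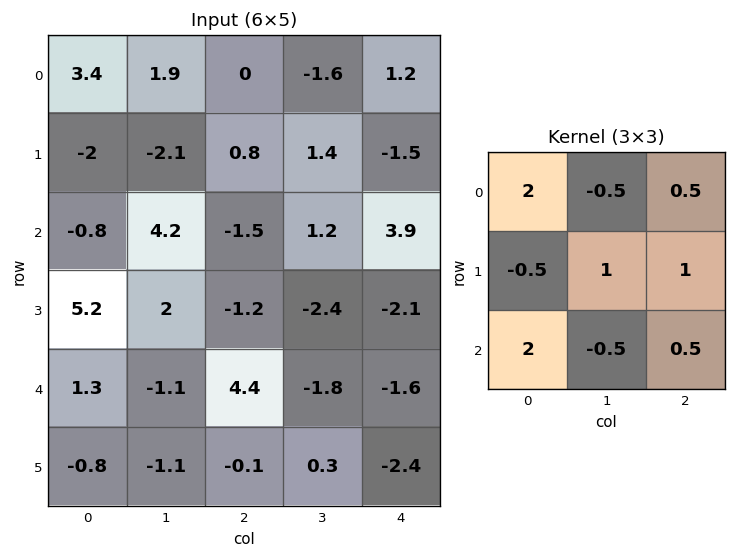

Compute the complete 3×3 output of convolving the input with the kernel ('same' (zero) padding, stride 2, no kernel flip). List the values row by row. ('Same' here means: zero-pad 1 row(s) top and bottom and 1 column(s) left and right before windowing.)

Output[0,0]: The receptive field on the zero-padded input at this output position is [0 0 0 / 0 3.4 1.9 / 0 -2 -2.1]. Elementwise product with the kernel and sum: 0·2 + 0·-0.5 + 0·0.5 + 0·-0.5 + 3.4·1 + 1.9·1 + 0·2 + -2·-0.5 + -2.1·0.5.

5.25 -6.45 5.55
1.75 -2.9 3.1
-1.55 4.55 -2.65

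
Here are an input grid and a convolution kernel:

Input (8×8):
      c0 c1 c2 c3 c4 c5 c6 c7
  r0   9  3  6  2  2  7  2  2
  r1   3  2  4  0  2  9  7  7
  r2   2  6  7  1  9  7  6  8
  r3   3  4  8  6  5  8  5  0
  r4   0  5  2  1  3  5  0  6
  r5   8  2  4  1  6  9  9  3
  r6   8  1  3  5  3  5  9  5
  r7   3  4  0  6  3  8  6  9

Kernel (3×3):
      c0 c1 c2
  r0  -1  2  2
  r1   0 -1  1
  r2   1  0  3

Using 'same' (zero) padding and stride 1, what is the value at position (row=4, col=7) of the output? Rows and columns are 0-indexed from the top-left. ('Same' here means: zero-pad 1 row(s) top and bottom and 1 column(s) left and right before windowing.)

The receptive field on the zero-padded input at this output position is [5 0 0 / 0 6 0 / 9 3 0]. Elementwise product with the kernel and sum: 5·-1 + 0·2 + 0·2 + 6·-1 + 0·1 + 9·1 + 0·3.

-2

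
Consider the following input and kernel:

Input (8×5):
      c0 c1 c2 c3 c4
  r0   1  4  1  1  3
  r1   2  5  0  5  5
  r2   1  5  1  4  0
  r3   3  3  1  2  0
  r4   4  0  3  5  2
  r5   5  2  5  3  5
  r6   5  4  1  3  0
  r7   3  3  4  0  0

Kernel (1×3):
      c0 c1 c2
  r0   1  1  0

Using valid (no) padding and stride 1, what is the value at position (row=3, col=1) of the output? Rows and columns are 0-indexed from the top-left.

4

The receptive field on the input at this output position is [3 1 2]. Elementwise product with the kernel and sum: 3·1 + 1·1.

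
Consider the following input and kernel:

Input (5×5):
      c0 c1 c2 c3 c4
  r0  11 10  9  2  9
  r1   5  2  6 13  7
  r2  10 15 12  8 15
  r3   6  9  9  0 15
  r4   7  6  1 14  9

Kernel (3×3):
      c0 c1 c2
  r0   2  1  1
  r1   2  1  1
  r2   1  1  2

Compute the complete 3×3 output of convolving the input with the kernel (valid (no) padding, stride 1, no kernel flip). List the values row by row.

Output[0,0]: The receptive field on the input at this output position is [11 10 9 / 5 2 6 / 10 15 12]. Elementwise product with the kernel and sum: 11·2 + 10·1 + 9·1 + 5·2 + 2·1 + 6·1 + 10·1 + 15·1 + 12·2.

108 97 111
98 91 118
92 112 113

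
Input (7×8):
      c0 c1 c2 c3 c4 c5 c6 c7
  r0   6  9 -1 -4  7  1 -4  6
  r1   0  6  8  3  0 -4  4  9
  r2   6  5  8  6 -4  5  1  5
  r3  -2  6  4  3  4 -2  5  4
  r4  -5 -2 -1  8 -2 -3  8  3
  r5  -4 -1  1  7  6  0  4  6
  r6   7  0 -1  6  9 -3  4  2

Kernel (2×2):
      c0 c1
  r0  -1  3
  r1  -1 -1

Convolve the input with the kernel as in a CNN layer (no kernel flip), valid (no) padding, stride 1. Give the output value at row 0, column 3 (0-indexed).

The receptive field on the input at this output position is [-4 7 / 3 0]. Elementwise product with the kernel and sum: -4·-1 + 7·3 + 3·-1 + 0·-1.

22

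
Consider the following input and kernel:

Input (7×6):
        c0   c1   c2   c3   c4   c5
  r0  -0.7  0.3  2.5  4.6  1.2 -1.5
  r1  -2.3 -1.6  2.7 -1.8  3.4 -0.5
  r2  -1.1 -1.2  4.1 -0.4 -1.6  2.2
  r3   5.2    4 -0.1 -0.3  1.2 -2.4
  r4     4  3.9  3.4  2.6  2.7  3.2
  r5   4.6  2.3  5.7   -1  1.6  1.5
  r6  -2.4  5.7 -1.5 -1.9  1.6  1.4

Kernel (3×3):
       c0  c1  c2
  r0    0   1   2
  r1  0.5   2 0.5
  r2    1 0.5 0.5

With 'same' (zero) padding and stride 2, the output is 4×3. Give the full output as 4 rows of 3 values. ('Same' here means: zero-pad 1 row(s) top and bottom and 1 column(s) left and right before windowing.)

-3.2 6.3 3.6
-3.7 10.3 -0.8
26.6 14 5.25
7.25 2.6 7.55

Output[0,0]: The receptive field on the zero-padded input at this output position is [0 0 0 / 0 -0.7 0.3 / 0 -2.3 -1.6]. Elementwise product with the kernel and sum: 0·1 + 0·2 + 0·0.5 + -0.7·2 + 0.3·0.5 + 0·1 + -2.3·0.5 + -1.6·0.5.
Output[0,1]: The receptive field on the zero-padded input at this output position is [0 0 0 / 0.3 2.5 4.6 / -1.6 2.7 -1.8]. Elementwise product with the kernel and sum: 0·1 + 0·2 + 0.3·0.5 + 2.5·2 + 4.6·0.5 + -1.6·1 + 2.7·0.5 + -1.8·0.5.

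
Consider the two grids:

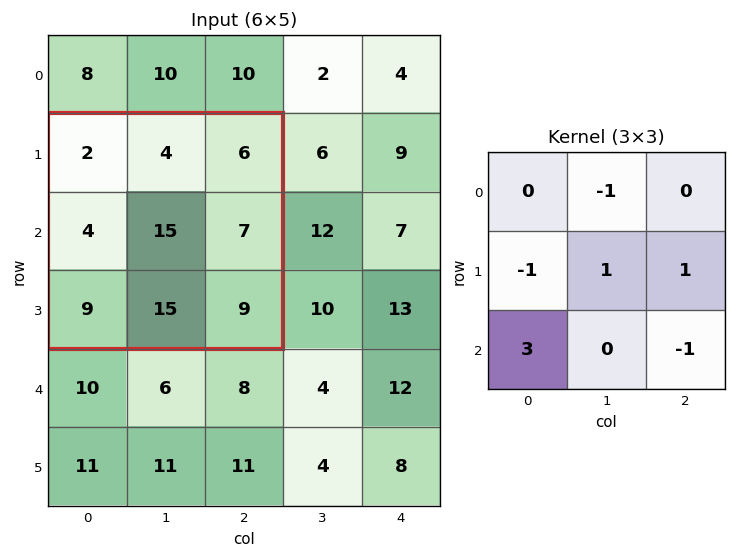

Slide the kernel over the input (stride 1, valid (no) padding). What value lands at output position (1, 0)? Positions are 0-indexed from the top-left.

The receptive field on the input at this output position is [2 4 6 / 4 15 7 / 9 15 9]. Elementwise product with the kernel and sum: 4·-1 + 4·-1 + 15·1 + 7·1 + 9·3 + 9·-1.

32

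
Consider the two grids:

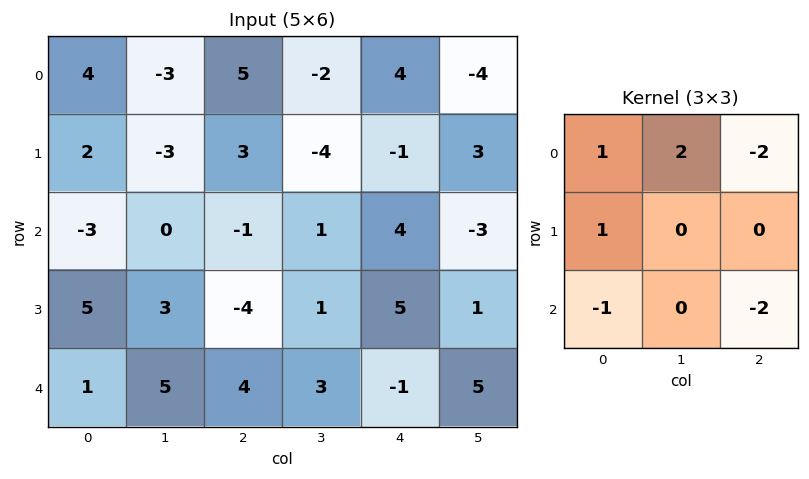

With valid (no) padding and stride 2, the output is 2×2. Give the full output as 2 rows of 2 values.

-5 -11
-5 -13

Output[0,0]: The receptive field on the input at this output position is [4 -3 5 / 2 -3 3 / -3 0 -1]. Elementwise product with the kernel and sum: 4·1 + -3·2 + 5·-2 + 2·1 + -3·-1 + -1·-2.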